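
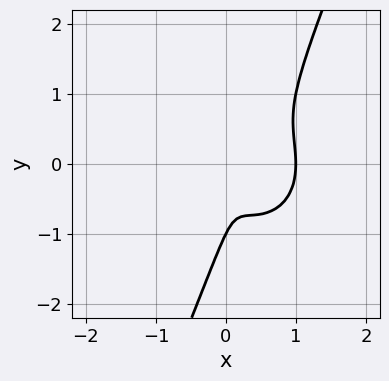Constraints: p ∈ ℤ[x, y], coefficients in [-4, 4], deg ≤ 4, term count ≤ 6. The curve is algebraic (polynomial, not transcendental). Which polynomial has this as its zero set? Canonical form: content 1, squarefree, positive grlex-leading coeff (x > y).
3*x^3 + 2*x*y^2 - y^3 - 3*x^2 - y^2

First, deg p = 3. The shape is more complex than any degree-2 curve.
Next, checking where it meets the axes: it meets the x-axis at x = 1 (among the integer gridlines); it crosses the y-axis at the gridline y = -1.
Finally, putting this together gives p.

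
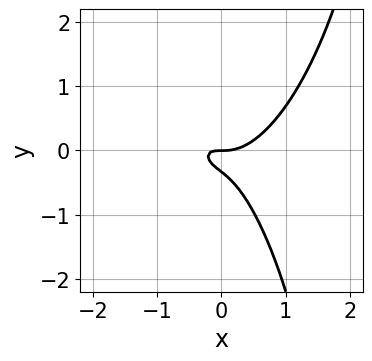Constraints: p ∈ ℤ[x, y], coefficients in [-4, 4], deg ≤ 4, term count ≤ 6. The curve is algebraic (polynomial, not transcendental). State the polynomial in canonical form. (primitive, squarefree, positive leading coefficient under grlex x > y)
First, the degree is 3 — no degree-2 curve has this shape.
Then, from the axis intercepts and sections: one y-axis crossing is at y = 0; one x-axis crossing is at x = 0.
Finally, the integer polynomial consistent with all of this is the stated p.

3*x^3 + x*y^2 - 2*x*y - 3*y^2 - y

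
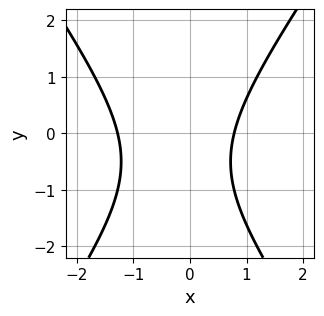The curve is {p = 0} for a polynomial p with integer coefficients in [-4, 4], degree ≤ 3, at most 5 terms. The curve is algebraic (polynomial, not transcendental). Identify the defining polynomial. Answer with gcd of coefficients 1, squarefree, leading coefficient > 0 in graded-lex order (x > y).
1. deg p = 2. No degree-1 curve has this shape.
2. From the axis intercepts and sections: it misses every integer gridline on the y-axis.
3. Assembling these constraints gives the stated polynomial.

2*x^2 - y^2 + x - y - 2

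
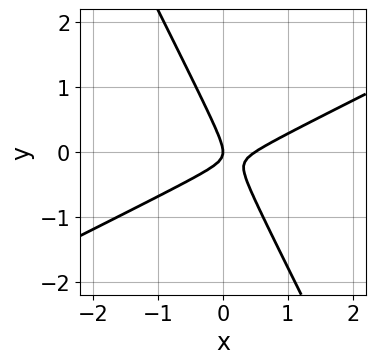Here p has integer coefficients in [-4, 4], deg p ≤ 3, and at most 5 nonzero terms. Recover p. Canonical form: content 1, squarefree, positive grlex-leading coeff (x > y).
2*x^2 - 3*x*y - 2*y^2 - x

(a) Degree: no degree-1 curve has this shape, so deg p = 2.
(b) Checking where it meets the axes: one x-axis crossing is at x = 0; one y-axis crossing is at y = 0.
(c) Matching integer coefficients to the picture gives p.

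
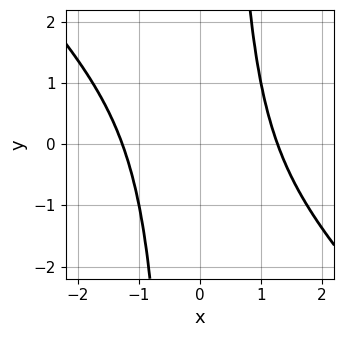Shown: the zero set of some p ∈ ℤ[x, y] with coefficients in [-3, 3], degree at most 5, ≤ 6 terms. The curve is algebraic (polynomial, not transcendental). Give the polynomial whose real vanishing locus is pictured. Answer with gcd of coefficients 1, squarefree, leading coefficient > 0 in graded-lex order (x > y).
First, the degree is 4 — no degree-3 curve has this shape.
Next, reading off the gridlines: no y-intercept at any integer in the box.
Finally, solving for integer coefficients yields p as stated.

x^4 + x^3*y - x^2 - 1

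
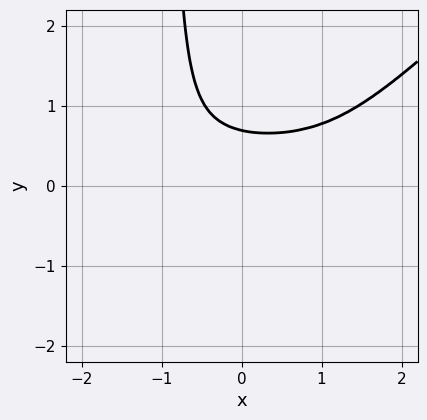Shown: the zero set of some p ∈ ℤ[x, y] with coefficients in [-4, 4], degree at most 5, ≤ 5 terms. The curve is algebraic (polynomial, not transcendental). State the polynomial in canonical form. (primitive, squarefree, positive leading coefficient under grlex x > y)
First, the degree is 4 — no degree-3 curve has this shape.
Then, observable constraints: the curve avoids every integer x-axis point in the box.
Finally, matching integer coefficients to the picture gives p.

3*x^2*y^2 - 3*x*y^3 - 3*y^3 + 1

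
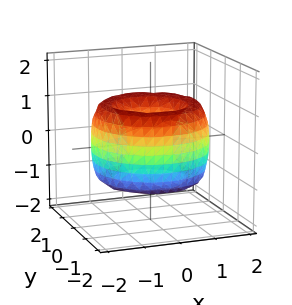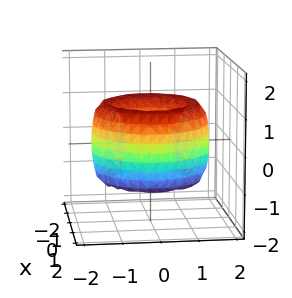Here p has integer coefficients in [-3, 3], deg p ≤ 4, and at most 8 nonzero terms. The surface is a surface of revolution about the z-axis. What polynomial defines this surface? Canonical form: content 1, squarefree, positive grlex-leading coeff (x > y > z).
(a) deg p = 4.
(b) Symmetries: rotational symmetry about the z-axis ⇒ p depends on x, y only through x² + y².
(c) From the axis intercepts and sections: it misses every integer gridline on the z-axis; a circular section at z = 0 has radius between 0 and 1.
(d) Fitting integer coefficients to these (and the overall shape) gives p.

x^4 + 2*x^2*y^2 + y^4 - 3*x^2 - 3*y^2 + z^2 + 1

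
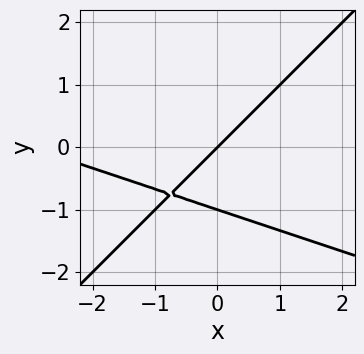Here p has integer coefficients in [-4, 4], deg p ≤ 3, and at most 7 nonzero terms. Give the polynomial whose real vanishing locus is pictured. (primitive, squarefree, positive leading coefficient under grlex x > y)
1. deg p = 2.
2. From the visible intercepts: the y-axis gridline crossings are at y ∈ {-1, 0}; it crosses the x-axis at the gridline x = 0.
3. Solving for integer coefficients yields p as stated.

x^2 + 2*x*y - 3*y^2 + 3*x - 3*y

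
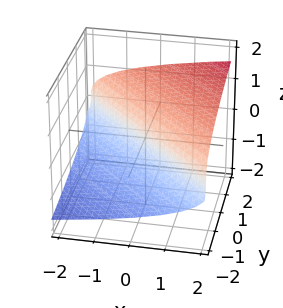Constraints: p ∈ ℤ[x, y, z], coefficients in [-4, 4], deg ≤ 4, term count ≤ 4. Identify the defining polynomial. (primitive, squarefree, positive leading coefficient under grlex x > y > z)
z^3 - x - y

Degree: no degree-2 surface has this shape, so deg p = 3.
Reading off the gridlines: it meets the x-axis at x = 0 (among the integer gridlines); it meets the y-axis at y = 0 (among the integer gridlines).
Fitting integer coefficients to these (and the overall shape) gives p.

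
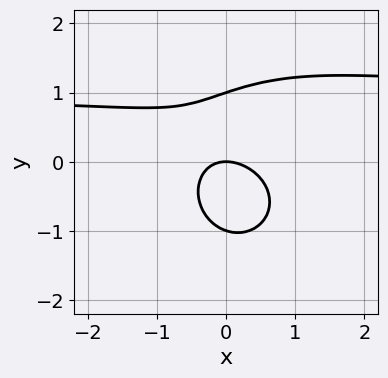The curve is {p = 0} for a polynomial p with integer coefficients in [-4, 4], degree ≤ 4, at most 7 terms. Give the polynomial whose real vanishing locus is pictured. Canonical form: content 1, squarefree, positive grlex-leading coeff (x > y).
3*x^2*y + 3*y^3 - 3*x^2 - 2*x*y - 3*y

(a) The degree is 3 — a generic line meets the curve in up to 3 points.
(b) From the axis intercepts and sections: the y-axis gridline crossings are at y ∈ {-1, 0, 1}; it crosses the x-axis at the gridline x = 0.
(c) The integer polynomial consistent with all of this is the stated p.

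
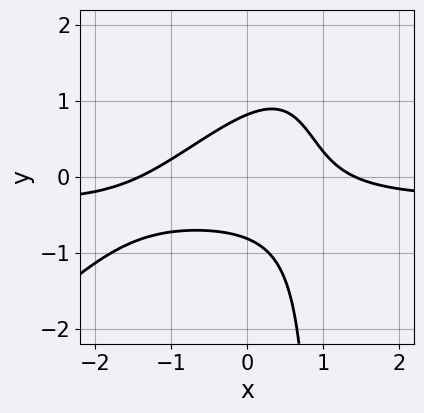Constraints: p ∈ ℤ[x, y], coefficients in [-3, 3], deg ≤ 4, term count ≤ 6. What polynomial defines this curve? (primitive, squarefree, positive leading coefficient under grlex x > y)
3*x^2*y - 3*x*y^2 + x^2 + 3*y^2 - 2

First, degree: a generic line meets the curve in up to 3 points, so deg p = 3.
Finally, solving for integer coefficients yields p as stated.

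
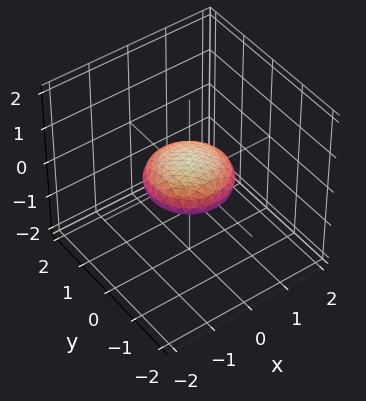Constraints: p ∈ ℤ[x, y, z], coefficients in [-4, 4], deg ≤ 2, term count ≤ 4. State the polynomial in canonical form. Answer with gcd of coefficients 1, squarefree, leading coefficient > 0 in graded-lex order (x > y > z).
Degree: a closed, bounded, convex surface; a quadric, so deg p = 2.
Symmetries: the z ↦ −z reflection is a symmetry, so z appears only in even powers; rotational symmetry about the z-axis ⇒ p depends on x, y only through x² + y².
From the visible intercepts: the x-axis gridline crossings are at x ∈ {-1, 1}; a circular section at z = 0 has radius exactly 1; among the integer gridlines, it crosses the y-axis at y ∈ {-1, 1}.
Putting this together gives p.

x^2 + y^2 + 3*z^2 - 1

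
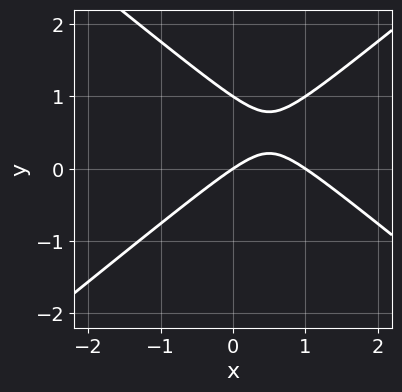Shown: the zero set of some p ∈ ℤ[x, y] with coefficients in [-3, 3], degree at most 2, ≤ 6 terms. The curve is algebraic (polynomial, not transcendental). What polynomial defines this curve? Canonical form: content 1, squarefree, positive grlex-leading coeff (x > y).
First, degree: a generic line meets the curve in up to 2 points, so deg p = 2.
Then, checking where it meets the axes: among the integer gridlines, it crosses the x-axis at x ∈ {0, 1}; the y-axis gridline crossings are at y ∈ {0, 1}.
Finally, these observations pin down the coefficients.

2*x^2 - 3*y^2 - 2*x + 3*y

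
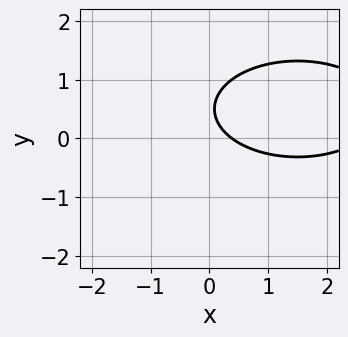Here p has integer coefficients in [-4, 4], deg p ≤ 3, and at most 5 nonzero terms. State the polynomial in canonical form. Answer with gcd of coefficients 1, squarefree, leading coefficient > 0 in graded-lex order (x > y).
x^2 + 3*y^2 - 3*x - 3*y + 1

deg p = 2. No degree-1 curve has this shape.
From the axis intercepts and sections: it misses every integer gridline on the y-axis.
Fitting integer coefficients to these (and the overall shape) gives p.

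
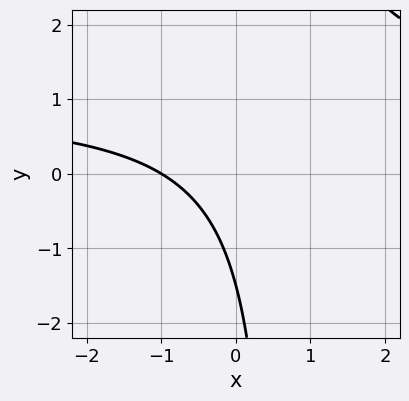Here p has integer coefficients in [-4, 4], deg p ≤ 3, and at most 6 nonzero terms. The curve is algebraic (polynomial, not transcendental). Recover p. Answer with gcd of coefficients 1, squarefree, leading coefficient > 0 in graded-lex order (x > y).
3*x*y - 3*x - 2*y - 3

1. The degree is 2 — no degree-1 curve has this shape.
2. From the axis intercepts and sections: it meets the x-axis at x = -1 (among the integer gridlines).
3. Putting this together gives p.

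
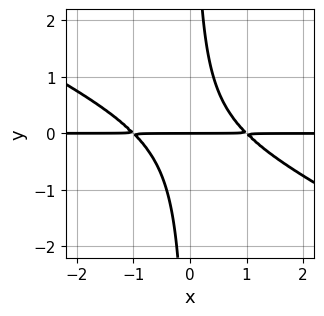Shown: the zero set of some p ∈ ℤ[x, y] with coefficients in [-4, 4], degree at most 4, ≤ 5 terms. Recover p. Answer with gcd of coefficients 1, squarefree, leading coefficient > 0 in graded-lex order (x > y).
Degree: a generic line meets the curve in up to 3 points, so deg p = 3.
From the axis intercepts and sections: one y-axis crossing is at y = 0; every point of the x-axis in the box is on the curve.
Matching integer coefficients to the picture gives p.

x^2*y + 2*x*y^2 - y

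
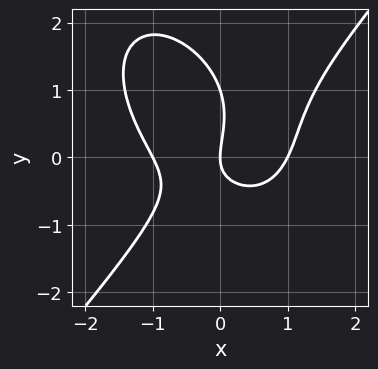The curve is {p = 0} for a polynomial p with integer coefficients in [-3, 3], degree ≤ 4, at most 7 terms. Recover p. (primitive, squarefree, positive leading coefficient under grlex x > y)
(a) Degree: a generic line meets the curve in up to 3 points, so deg p = 3.
(b) From the axis intercepts and sections: among the integer gridlines, it crosses the x-axis at x ∈ {-1, 0, 1}; the y-axis gridline crossings are at y ∈ {0, 1}.
(c) Fitting integer coefficients to these (and the overall shape) gives p.

3*x^3 - 2*y^3 - 3*x*y + 2*y^2 - 3*x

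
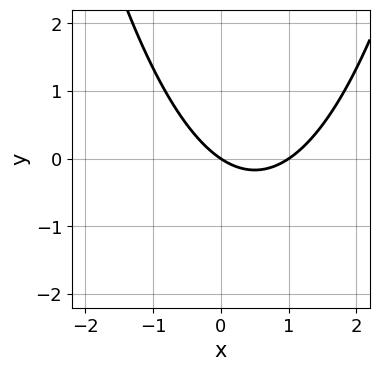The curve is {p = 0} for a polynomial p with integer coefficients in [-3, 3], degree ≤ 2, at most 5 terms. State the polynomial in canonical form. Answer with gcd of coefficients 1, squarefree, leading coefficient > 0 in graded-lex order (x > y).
1. The degree is 2 — the shape is more complex than any degree-1 curve.
2. Reading off the gridlines: the x-axis gridline crossings are at x ∈ {0, 1}; it meets the y-axis at y = 0 (among the integer gridlines).
3. These observations pin down the coefficients.

2*x^2 - 2*x - 3*y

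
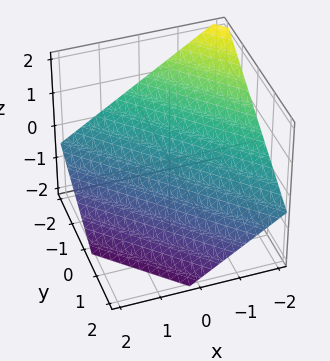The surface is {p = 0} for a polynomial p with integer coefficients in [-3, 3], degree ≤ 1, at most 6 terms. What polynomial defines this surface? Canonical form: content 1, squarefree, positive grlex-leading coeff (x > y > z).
(a) deg p = 1. The surface is flat (a plane).
(b) From the visible intercepts: one x-axis crossing is at x = -1; it meets the y-axis at y = -1 (among the integer gridlines).
(c) Assembling these constraints gives the stated polynomial.

2*x + 2*y + 3*z + 2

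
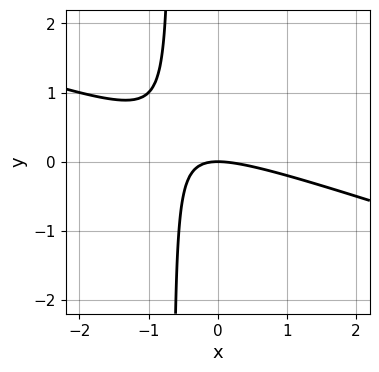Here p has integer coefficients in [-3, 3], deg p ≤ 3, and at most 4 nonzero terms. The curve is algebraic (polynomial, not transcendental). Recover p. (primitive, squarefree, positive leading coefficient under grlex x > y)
Degree: the shape is more complex than any degree-1 curve, so deg p = 2.
From the visible intercepts: one y-axis crossing is at y = 0; it crosses the x-axis at the gridline x = 0.
Assembling these constraints gives the stated polynomial.

x^2 + 3*x*y + 2*y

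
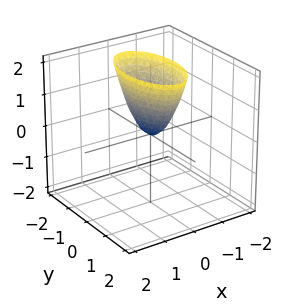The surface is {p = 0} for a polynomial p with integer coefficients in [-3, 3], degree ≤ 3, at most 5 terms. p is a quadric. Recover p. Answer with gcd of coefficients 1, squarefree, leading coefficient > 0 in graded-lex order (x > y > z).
First, the degree is 2 — a single bowl opening along one axis; a quadric.
Then, symmetries: the y ↦ −y reflection is a symmetry, so y appears only in even powers; it's symmetric under x → −x, forcing even powers of x.
Then, from the axis intercepts and sections: one z-axis crossing is at z = 0; it crosses the y-axis at the gridline y = 0.
Finally, assembling these constraints gives the stated polynomial.

3*x^2 + y^2 - z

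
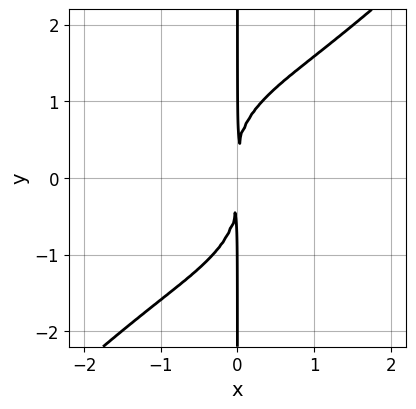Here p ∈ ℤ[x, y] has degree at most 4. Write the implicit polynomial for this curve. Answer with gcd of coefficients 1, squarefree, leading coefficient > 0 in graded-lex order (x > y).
x^4 - x*y^3 + 3*x^2

First, degree: no degree-3 curve has this shape, so deg p = 4.
Then, from the axis intercepts and sections: the visible y-axis segment lies entirely on the curve.
Finally, together with the visible shape, these determine p as stated.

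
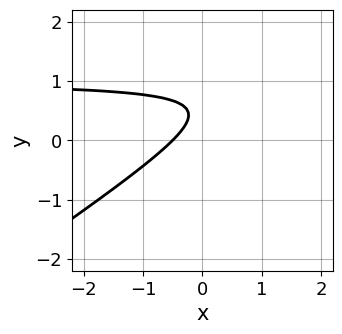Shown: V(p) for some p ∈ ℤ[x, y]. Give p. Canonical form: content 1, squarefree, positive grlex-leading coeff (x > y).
2*x*y - 3*y^2 - 2*x + 3*y - 1

1. The degree is 2 — no degree-1 curve has this shape.
2. Checking where it meets the axes: no y-intercept at any integer in the box.
3. Putting this together gives p.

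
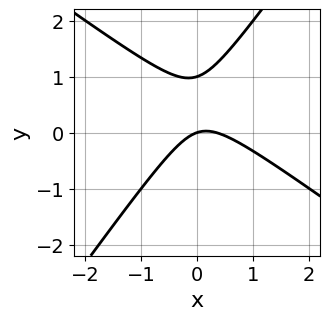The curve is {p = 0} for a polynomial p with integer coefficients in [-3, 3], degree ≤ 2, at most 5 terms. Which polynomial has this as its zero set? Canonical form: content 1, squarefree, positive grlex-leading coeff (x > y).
3*x^2 + 2*x*y - 3*y^2 - x + 3*y

First, degree: a generic line meets the curve in up to 2 points, so deg p = 2.
Then, reading off the gridlines: among the integer gridlines, it crosses the y-axis at y ∈ {0, 1}; one x-axis crossing is at x = 0.
Finally, solving for integer coefficients yields p as stated.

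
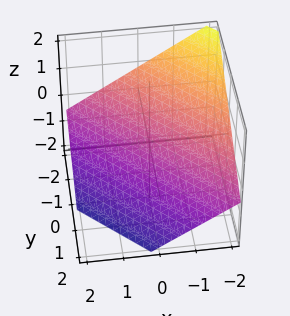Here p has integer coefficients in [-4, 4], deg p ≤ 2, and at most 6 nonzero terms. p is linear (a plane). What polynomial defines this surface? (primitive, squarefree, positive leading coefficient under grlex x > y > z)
2*x + 2*y + 3*z + 2

1. The degree is 1 — every cross-section is a straight line — this is a plane.
2. Reading off the gridlines: it crosses the y-axis at the gridline y = -1; it crosses the x-axis at the gridline x = -1.
3. Fitting integer coefficients to these (and the overall shape) gives p.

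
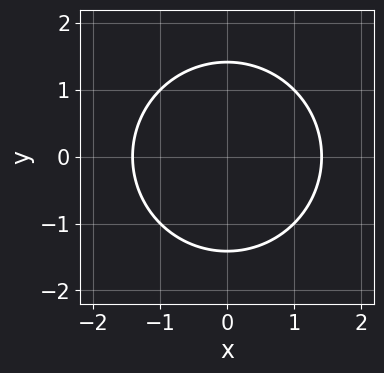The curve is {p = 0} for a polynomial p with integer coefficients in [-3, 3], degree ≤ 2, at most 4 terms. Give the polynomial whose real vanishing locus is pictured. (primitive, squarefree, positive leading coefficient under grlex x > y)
x^2 + y^2 - 2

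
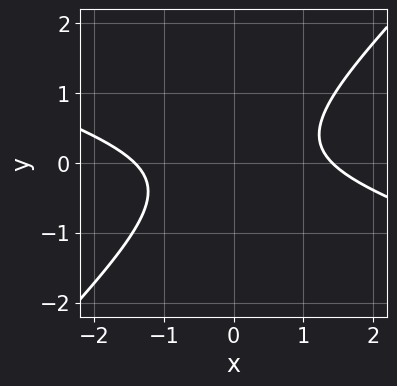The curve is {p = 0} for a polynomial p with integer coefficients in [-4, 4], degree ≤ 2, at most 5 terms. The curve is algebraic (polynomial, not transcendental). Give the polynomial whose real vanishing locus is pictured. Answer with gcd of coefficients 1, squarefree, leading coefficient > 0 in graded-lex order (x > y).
x^2 + 2*x*y - 3*y^2 - 2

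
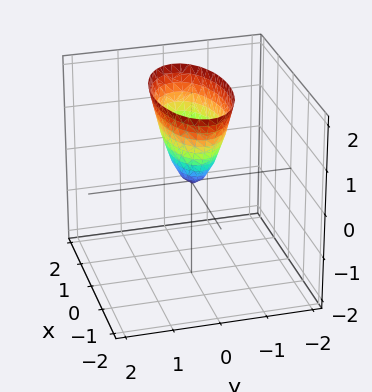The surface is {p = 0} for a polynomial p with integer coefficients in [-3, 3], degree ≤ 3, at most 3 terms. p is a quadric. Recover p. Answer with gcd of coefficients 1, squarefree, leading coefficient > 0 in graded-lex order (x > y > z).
First, deg p = 2. A paraboloid; a quadric.
Next, symmetries: it's symmetric under y → −y, forcing even powers of y; it's symmetric under x → −x, forcing even powers of x.
Then, reading off the gridlines: it meets the x-axis at x = 0 (among the integer gridlines); it crosses the z-axis at the gridline z = 0; one y-axis crossing is at y = 0.
Finally, these observations pin down the coefficients.

x^2 + 3*y^2 - z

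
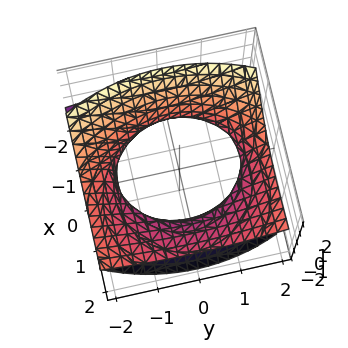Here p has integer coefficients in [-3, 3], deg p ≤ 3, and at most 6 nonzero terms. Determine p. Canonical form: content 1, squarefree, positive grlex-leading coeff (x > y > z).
x^2 - 3*x*z + y^2 - 3*z^2 - 2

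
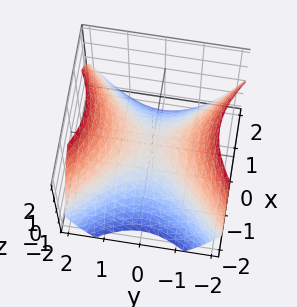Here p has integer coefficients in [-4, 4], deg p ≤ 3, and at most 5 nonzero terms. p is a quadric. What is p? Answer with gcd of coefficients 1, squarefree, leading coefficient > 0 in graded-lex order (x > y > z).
2*x^2 - 2*y^2 + 3*z

First, deg p = 2. A saddle surface; a quadric.
Next, symmetries: mirror symmetry x ↦ −x ⇒ only even powers of x; mirror symmetry y ↦ −y ⇒ only even powers of y.
Then, against the integer gridlines: one x-axis crossing is at x = 0; it crosses the y-axis at the gridline y = 0.
Finally, the integer polynomial consistent with all of this is the stated p.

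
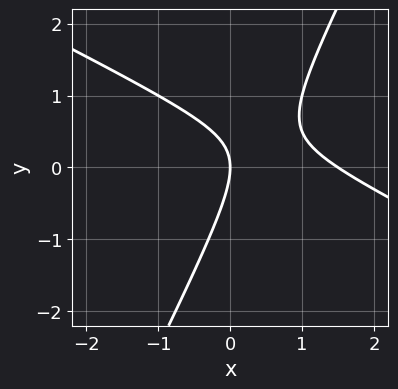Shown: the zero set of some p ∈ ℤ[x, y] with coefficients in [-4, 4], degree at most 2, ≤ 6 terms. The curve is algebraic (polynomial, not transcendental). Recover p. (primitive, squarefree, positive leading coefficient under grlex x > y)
2*x^2 + 3*x*y - 2*y^2 - 3*x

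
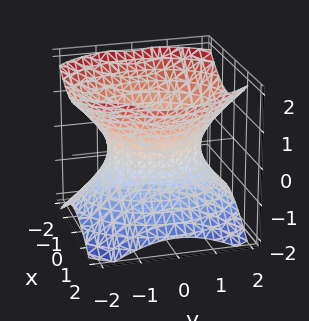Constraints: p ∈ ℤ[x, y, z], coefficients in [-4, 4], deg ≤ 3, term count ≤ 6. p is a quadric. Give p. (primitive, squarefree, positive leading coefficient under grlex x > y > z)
First, deg p = 2.
Next, symmetries: the y ↦ −y reflection is a symmetry, so y appears only in even powers; it's symmetric under x → −x, forcing even powers of x; the z ↦ −z reflection is a symmetry, so z appears only in even powers.
Next, observable constraints: it misses every integer gridline on the z-axis; among the integer gridlines, it crosses the x-axis at x ∈ {-1, 1}.
Finally, the integer polynomial consistent with all of this is the stated p.

3*x^2 + 2*y^2 - 3*z^2 - 3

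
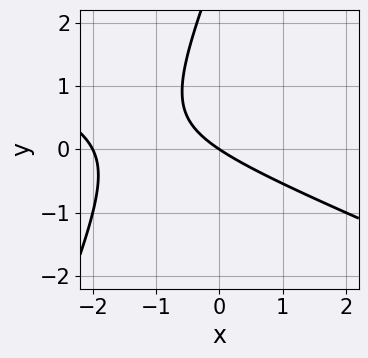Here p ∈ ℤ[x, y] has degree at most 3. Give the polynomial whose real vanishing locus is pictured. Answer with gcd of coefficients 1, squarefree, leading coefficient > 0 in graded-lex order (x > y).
(a) deg p = 2. No degree-1 curve has this shape.
(b) Reading off the gridlines: one y-axis crossing is at y = 0; the x-axis gridline crossings are at x ∈ {-2, 0}.
(c) Putting this together gives p.

x^2 + 2*x*y - y^2 + 2*x + 3*y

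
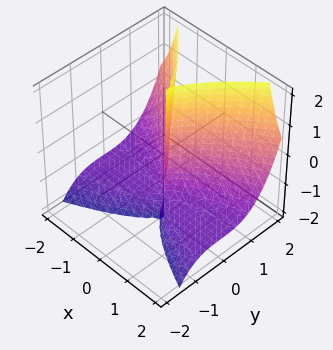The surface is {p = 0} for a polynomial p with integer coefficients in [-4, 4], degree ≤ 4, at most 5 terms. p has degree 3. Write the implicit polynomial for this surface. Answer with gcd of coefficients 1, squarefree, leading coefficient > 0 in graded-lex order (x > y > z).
2*x^2*z - 2*y^3 + 3*x^2

The degree is 3 — no degree-2 surface has this shape.
Against the integer gridlines: the visible z-axis segment lies entirely on the surface; it meets the x-axis at x = 0 (among the integer gridlines); one y-axis crossing is at y = 0.
Solving for integer coefficients yields p as stated.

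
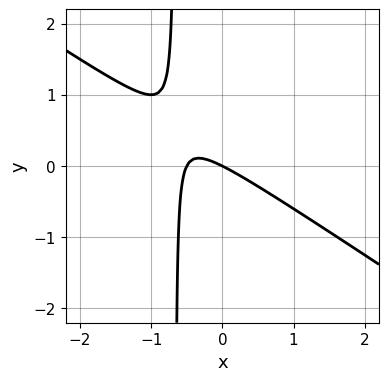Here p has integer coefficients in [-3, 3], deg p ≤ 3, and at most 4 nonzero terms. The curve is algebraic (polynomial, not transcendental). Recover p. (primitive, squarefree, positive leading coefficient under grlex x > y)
(a) The degree is 2 — a generic line meets the curve in up to 2 points.
(b) Observable constraints: it crosses the x-axis at the gridline x = 0; it meets the y-axis at y = 0 (among the integer gridlines).
(c) Together with the visible shape, these determine p as stated.

2*x^2 + 3*x*y + x + 2*y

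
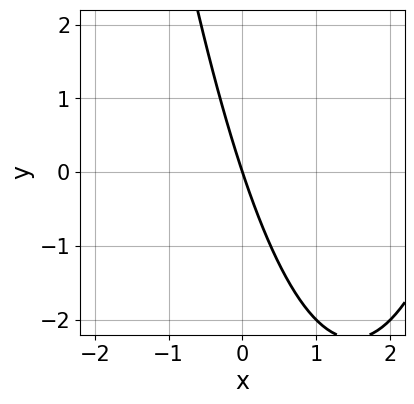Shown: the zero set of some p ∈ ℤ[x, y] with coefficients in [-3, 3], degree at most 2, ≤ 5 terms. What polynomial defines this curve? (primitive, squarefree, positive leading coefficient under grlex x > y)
x^2 - 3*x - y

deg p = 2. A generic line meets the curve in up to 2 points.
From the visible intercepts: it meets the x-axis at x = 0 (among the integer gridlines); it meets the y-axis at y = 0 (among the integer gridlines).
Matching integer coefficients to the picture gives p.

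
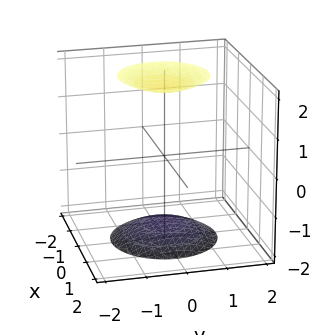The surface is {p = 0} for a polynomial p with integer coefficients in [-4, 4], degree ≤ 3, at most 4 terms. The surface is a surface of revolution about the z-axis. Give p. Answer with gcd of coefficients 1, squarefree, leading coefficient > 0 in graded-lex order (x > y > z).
First, the picture has 2 separate pieces. Treating them together as one polynomial.
Next, deg p = 2. A generic line meets the surface in up to 2 points.
Next, symmetries: rotational symmetry about the z-axis ⇒ p depends on x, y only through x² + y².
Next, checking where it meets the axes: a circular section at z = -2 has radius exactly 1; the surface avoids every integer x-axis point in the box; the surface avoids every integer y-axis point in the box.
Finally, solving for integer coefficients yields p as stated.

x^2 + y^2 - z^2 + 3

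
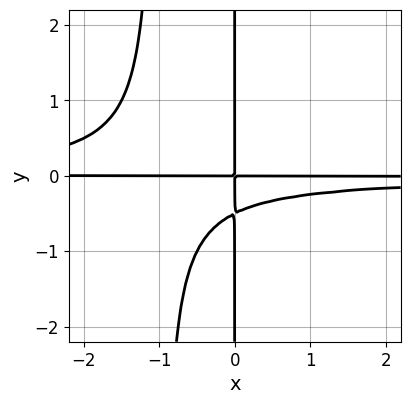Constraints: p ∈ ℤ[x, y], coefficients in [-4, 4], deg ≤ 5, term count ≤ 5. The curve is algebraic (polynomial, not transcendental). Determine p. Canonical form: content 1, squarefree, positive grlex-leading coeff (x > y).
First, deg p = 4. No degree-3 curve has this shape.
Then, from the axis intercepts and sections: every point of the y-axis in the box is on the curve; every point of the x-axis in the box is on the curve.
Finally, fitting integer coefficients to these (and the overall shape) gives p.

2*x^2*y^2 + 2*x*y^2 + x*y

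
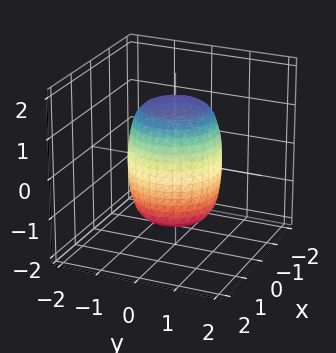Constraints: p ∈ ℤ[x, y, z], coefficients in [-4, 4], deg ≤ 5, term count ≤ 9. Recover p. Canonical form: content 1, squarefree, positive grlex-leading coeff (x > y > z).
First, the degree is 4 — the shape is more complex than any degree-3 surface.
Next, symmetry: the surface is invariant under rotation about z: p = q(x² + y², z).
Then, against the integer gridlines: a circular section at z = -1 has radius exactly 1.
Finally, matching integer coefficients to the picture gives p.

2*x^4 + 4*x^2*y^2 + 2*y^4 - x^2 - y^2 + z^2 - 2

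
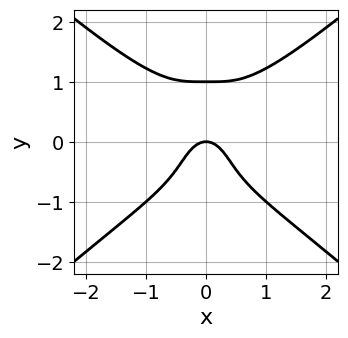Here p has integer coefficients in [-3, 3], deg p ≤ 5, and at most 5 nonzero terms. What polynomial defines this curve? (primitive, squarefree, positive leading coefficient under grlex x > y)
2*x^4 - 2*x^2*y^2 - y^4 + 2*x^2 + y

First, deg p = 4. No degree-3 curve has this shape.
Then, symmetries: it's symmetric under x → −x, forcing even powers of x.
Then, checking where it meets the axes: one x-axis crossing is at x = 0; among the integer gridlines, it crosses the y-axis at y ∈ {0, 1}.
Finally, these observations pin down the coefficients.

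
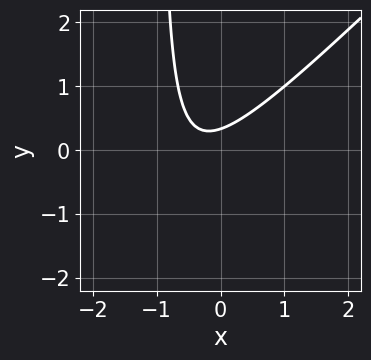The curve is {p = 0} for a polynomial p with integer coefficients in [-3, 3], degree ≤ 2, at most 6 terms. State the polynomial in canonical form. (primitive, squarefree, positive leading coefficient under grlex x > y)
3*x^2 - 3*x*y + 2*x - 3*y + 1

First, the degree is 2 — a generic line meets the curve in up to 2 points.
Then, checking where it meets the axes: no x-intercept at any integer in the box.
Finally, these observations pin down the coefficients.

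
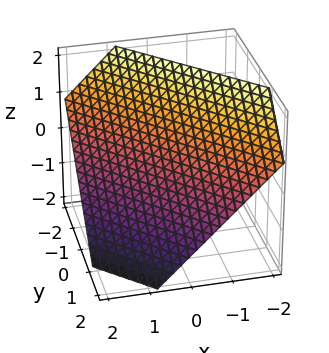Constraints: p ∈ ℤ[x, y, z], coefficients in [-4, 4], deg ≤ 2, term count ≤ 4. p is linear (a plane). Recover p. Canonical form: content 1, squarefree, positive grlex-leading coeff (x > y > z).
3*x + 3*y + 3*z - 2

(a) deg p = 1. Every cross-section is a straight line — this is a plane.
(b) Matching integer coefficients to the picture gives p.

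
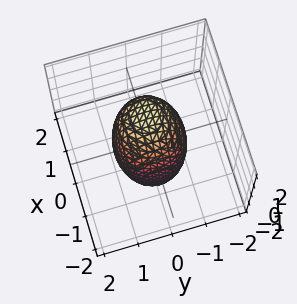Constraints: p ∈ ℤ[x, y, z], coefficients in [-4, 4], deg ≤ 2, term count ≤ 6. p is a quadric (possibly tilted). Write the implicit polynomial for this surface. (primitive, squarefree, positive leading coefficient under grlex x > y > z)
2*x^2 - x*z + 2*y^2 + z^2 - 2

Degree: no degree-1 surface has this shape, so deg p = 2.
Observable constraints: the x-axis gridline crossings are at x ∈ {-1, 1}; the y-axis gridline crossings are at y ∈ {-1, 1}.
Solving for integer coefficients yields p as stated.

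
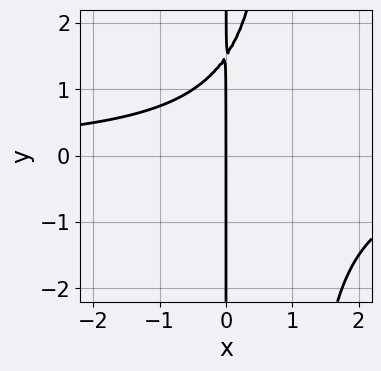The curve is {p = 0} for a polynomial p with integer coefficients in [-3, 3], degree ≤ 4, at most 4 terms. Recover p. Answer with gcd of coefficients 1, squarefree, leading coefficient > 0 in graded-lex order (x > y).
1. Degree: no degree-2 curve has this shape, so deg p = 3.
2. Reading off the gridlines: every point of the y-axis in the box is on the curve; it meets the x-axis at x = 0 (among the integer gridlines).
3. Matching integer coefficients to the picture gives p.

2*x^2*y - 2*x*y + 3*x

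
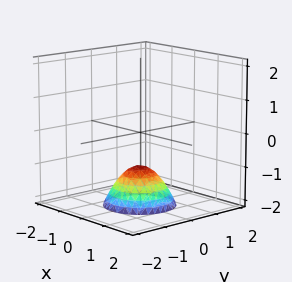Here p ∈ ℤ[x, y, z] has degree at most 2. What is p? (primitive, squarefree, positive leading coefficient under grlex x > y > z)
First, degree: the shape is more complex than any degree-1 surface, so deg p = 2.
Next, symmetries: rotational symmetry about the z-axis ⇒ p depends on x, y only through x² + y².
Then, from the axis intercepts and sections: no y-intercept at any integer in the box; it meets the z-axis at z = -1 (among the integer gridlines); a circular section at z = -2 has radius exactly 1.
Finally, together with the visible shape, these determine p as stated.

x^2 + y^2 + z + 1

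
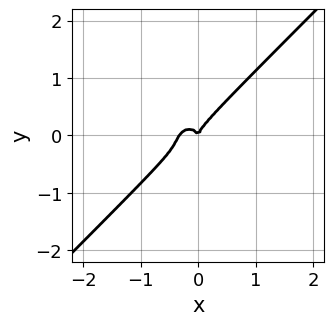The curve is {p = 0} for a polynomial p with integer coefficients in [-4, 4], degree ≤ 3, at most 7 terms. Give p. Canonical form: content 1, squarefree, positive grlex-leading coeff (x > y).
First, deg p = 3. The shape is more complex than any degree-2 curve.
Then, checking where it meets the axes: one y-axis crossing is at y = 0; one x-axis crossing is at x = 0.
Finally, together with the visible shape, these determine p as stated.

3*x^3 - 2*x^2*y + 2*x*y^2 - 3*y^3 + x^2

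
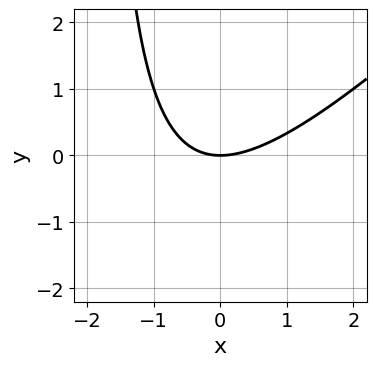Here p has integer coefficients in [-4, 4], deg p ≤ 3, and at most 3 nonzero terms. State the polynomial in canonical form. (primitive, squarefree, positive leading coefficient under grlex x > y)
1. deg p = 2.
2. From the visible intercepts: it crosses the x-axis at the gridline x = 0; one y-axis crossing is at y = 0.
3. Assembling these constraints gives the stated polynomial.

x^2 - x*y - 2*y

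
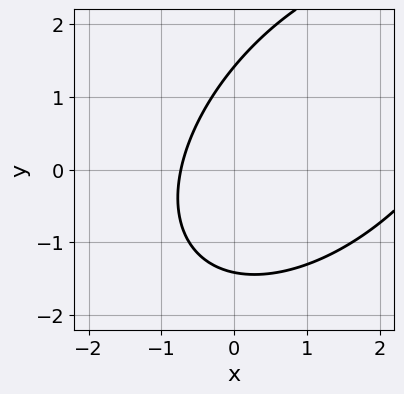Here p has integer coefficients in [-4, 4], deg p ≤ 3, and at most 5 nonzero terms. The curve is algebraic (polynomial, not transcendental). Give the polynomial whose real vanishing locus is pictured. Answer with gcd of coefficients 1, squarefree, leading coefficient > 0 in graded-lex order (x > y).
x^2 - x*y + y^2 - 2*x - 2

(a) deg p = 2. The shape is more complex than any degree-1 curve.
(b) Putting this together gives p.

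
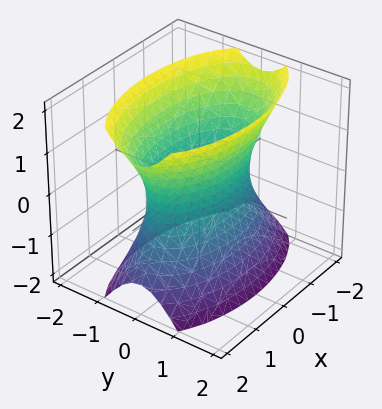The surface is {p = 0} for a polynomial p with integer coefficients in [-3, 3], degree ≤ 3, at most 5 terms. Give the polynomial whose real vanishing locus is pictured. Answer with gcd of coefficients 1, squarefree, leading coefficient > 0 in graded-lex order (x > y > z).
deg p = 2. An hourglass — one-sheet hyperboloid; a quadric.
Symmetries: mirror symmetry y ↦ −y ⇒ only even powers of y; mirror symmetry x ↦ −x ⇒ only even powers of x; the z ↦ −z reflection is a symmetry, so z appears only in even powers.
Reading off the gridlines: it misses every integer gridline on the z-axis.
Assembling these constraints gives the stated polynomial.

x^2 + 3*y^2 - z^2 - 2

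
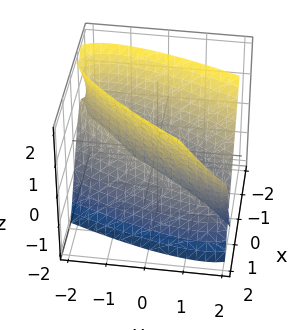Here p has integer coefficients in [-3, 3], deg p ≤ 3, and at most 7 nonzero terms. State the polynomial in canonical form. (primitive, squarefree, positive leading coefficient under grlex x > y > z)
3*x^2 - 3*x*y + y^2 - y*z - z^2 - 2

1. deg p = 2.
2. From the visible intercepts: no z-intercept at any integer in the box.
3. These observations pin down the coefficients.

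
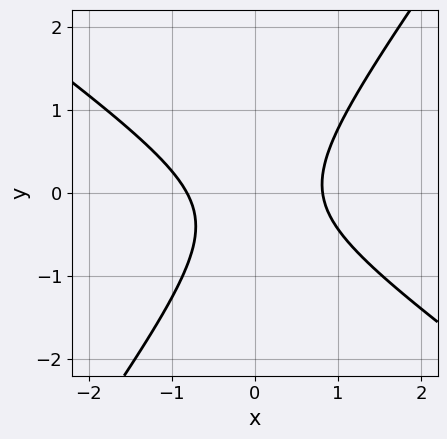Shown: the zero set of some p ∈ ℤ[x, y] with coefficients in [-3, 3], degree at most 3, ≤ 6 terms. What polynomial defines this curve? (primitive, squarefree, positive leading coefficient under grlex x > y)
Degree: the shape is more complex than any degree-1 curve, so deg p = 2.
Reading off the gridlines: no y-intercept at any integer in the box.
Assembling these constraints gives the stated polynomial.

3*x^2 + 2*x*y - 3*y^2 - y - 2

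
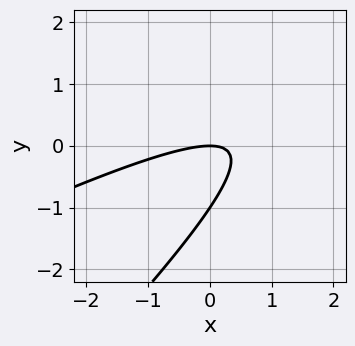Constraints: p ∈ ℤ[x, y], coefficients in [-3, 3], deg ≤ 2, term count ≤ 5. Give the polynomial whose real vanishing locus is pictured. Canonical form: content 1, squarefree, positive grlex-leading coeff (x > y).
(a) Degree: the shape is more complex than any degree-1 curve, so deg p = 2.
(b) From the axis intercepts and sections: the y-axis gridline crossings are at y ∈ {-1, 0}; one x-axis crossing is at x = 0.
(c) The integer polynomial consistent with all of this is the stated p.

x^2 - 3*x*y + 2*y^2 + 2*y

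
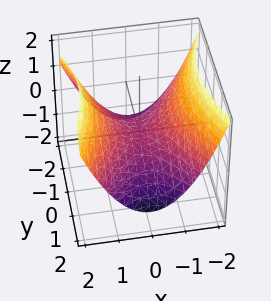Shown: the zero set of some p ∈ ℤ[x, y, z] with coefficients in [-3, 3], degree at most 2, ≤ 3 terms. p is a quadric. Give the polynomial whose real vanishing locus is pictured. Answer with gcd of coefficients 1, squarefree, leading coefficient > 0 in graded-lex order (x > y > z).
2*x^2 - y^2 - 3*z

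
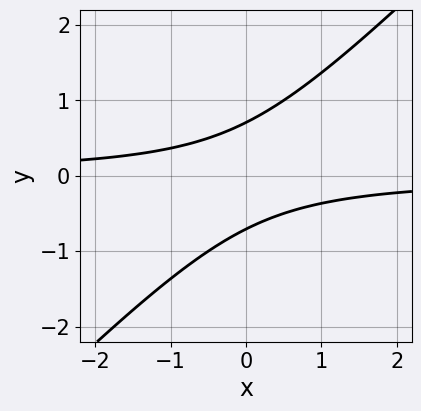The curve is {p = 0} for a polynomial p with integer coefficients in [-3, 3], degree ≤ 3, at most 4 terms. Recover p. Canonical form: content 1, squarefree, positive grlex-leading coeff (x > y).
1. Degree: no degree-1 curve has this shape, so deg p = 2.
2. Observable constraints: the curve avoids every integer x-axis point in the box.
3. Assembling these constraints gives the stated polynomial.

2*x*y - 2*y^2 + 1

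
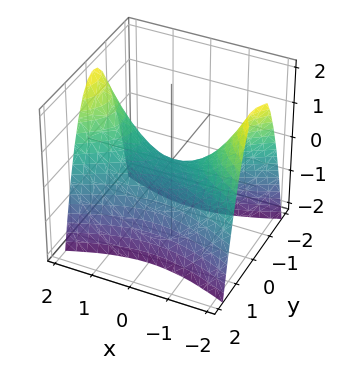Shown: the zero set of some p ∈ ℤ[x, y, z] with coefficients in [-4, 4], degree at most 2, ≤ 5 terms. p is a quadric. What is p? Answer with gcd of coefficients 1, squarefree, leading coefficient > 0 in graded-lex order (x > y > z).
(a) deg p = 2.
(b) Symmetries: the y ↦ −y reflection is a symmetry, so y appears only in even powers; mirror symmetry x ↦ −x ⇒ only even powers of x.
(c) From the axis intercepts and sections: it crosses the y-axis at the gridline y = 0; it crosses the x-axis at the gridline x = 0; one z-axis crossing is at z = 0.
(d) The integer polynomial consistent with all of this is the stated p.

x^2 - 3*y^2 - 2*z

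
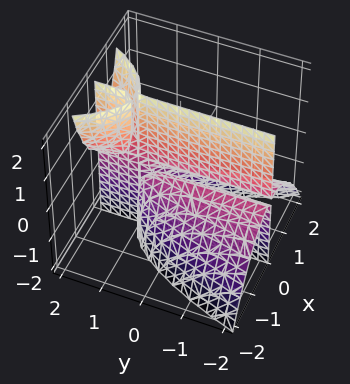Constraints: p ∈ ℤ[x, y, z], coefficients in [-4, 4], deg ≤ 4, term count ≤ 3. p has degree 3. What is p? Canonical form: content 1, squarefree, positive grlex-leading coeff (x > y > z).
3*x^3 - 2*x*y*z + 2*x*z

First, there are 3 components. Treating them together as one polynomial.
Next, deg p = 3. The shape is more complex than any degree-2 surface.
Then, reading off the gridlines: every point of the y-axis in the box is on the surface; it crosses the x-axis at the gridline x = 0; every point of the z-axis in the box is on the surface.
Finally, putting this together gives p.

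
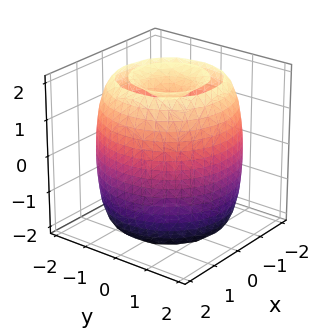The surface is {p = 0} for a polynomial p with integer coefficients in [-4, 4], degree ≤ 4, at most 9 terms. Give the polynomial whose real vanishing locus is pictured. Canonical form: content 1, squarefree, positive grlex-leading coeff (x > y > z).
1. I count 2 distinct pieces. They look like related sheets of one shape, so recover p as a whole.
2. Degree: the shape is more complex than any degree-3 surface, so deg p = 4.
3. By symmetry, the surface is invariant under rotation about z: p = q(x² + y², z).
4. Reading off the gridlines: a circular section at z = -2 has radius exactly 1.
5. Together with the visible shape, these determine p as stated.

x^4 + 2*x^2*y^2 + y^4 - 3*x^2 - 3*y^2 + z^2 - 2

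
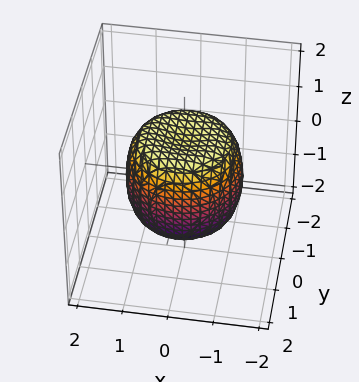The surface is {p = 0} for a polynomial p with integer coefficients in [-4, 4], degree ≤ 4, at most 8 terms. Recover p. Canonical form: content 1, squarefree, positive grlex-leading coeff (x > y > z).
(a) The degree is 4 — the shape is more complex than any degree-3 surface.
(b) Symmetries: rotational symmetry about the z-axis ⇒ p depends on x, y only through x² + y².
(c) Observable constraints: a circular section at z = 0 has radius between 1 and 2; the z-axis gridline crossings are at z ∈ {-1, 1}.
(d) Together with the visible shape, these determine p as stated.

x^4 + 2*x^2*y^2 + y^4 - x^2 - y^2 + z^2 - 1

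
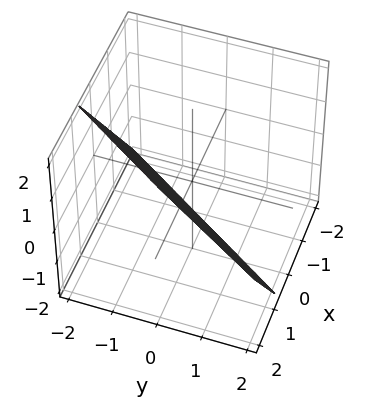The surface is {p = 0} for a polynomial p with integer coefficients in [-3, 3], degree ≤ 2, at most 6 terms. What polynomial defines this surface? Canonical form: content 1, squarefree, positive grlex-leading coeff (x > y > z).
3*x - 2*y - 2*z - 2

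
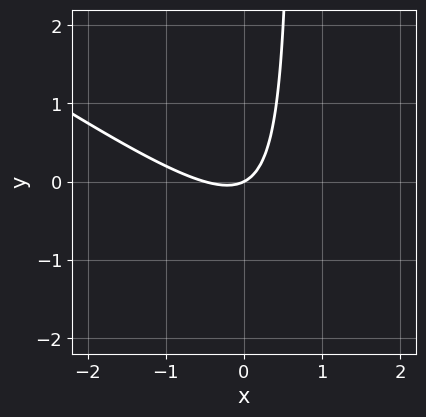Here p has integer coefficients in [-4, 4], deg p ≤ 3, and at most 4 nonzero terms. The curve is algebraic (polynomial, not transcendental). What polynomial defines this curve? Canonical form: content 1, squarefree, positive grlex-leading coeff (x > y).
The degree is 2 — the shape is more complex than any degree-1 curve.
Checking where it meets the axes: one x-axis crossing is at x = 0; one y-axis crossing is at y = 0.
Together with the visible shape, these determine p as stated.

2*x^2 + 3*x*y + x - 2*y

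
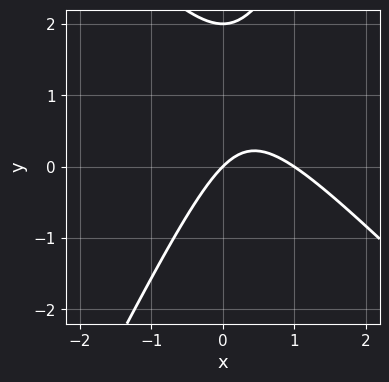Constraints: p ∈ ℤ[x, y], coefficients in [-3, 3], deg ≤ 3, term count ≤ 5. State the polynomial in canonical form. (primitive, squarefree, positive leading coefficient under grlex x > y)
(a) The degree is 2 — no degree-1 curve has this shape.
(b) From the visible intercepts: the y-axis gridline crossings are at y ∈ {0, 2}; the x-axis gridline crossings are at x ∈ {0, 1}.
(c) Fitting integer coefficients to these (and the overall shape) gives p.

2*x^2 + x*y - y^2 - 2*x + 2*y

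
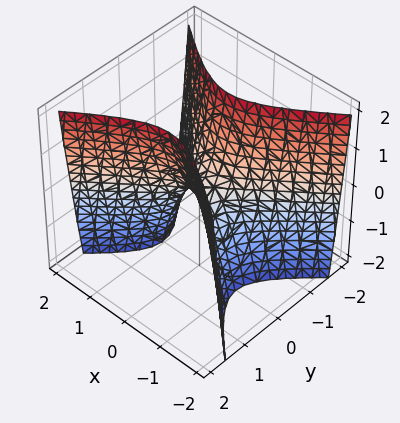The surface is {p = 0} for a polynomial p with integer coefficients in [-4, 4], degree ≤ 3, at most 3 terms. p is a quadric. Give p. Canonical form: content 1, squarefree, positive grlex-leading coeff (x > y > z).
2*x^2 - 3*y^2 + z

(a) deg p = 2.
(b) Symmetries: it's symmetric under y → −y, forcing even powers of y; the x ↦ −x reflection is a symmetry, so x appears only in even powers.
(c) Against the integer gridlines: it crosses the y-axis at the gridline y = 0; it crosses the z-axis at the gridline z = 0; it meets the x-axis at x = 0 (among the integer gridlines).
(d) Together with the visible shape, these determine p as stated.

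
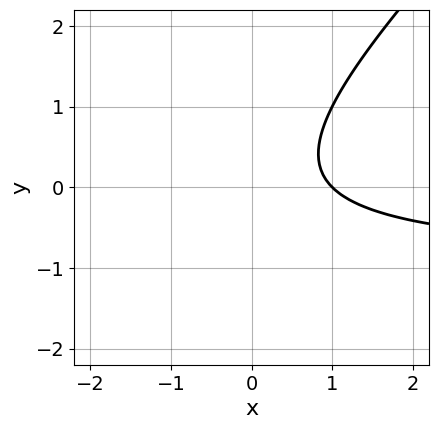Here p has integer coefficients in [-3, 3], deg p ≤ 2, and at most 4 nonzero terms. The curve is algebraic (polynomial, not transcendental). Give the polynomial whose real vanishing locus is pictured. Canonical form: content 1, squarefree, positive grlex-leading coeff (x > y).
The degree is 2 — no degree-1 curve has this shape.
Checking where it meets the axes: no y-intercept at any integer in the box; it meets the x-axis at x = 1 (among the integer gridlines).
Together with the visible shape, these determine p as stated.

x*y - y^2 + x - 1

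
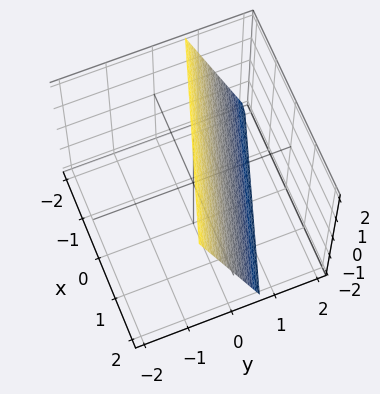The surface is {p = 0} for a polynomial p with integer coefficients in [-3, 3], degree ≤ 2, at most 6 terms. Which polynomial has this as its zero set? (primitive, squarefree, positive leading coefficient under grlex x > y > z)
x + 3*y + z - 2

The degree is 1 — every cross-section is a straight line — this is a plane.
Reading off the gridlines: it meets the x-axis at x = 2 (among the integer gridlines); one z-axis crossing is at z = 2.
Fitting integer coefficients to these (and the overall shape) gives p.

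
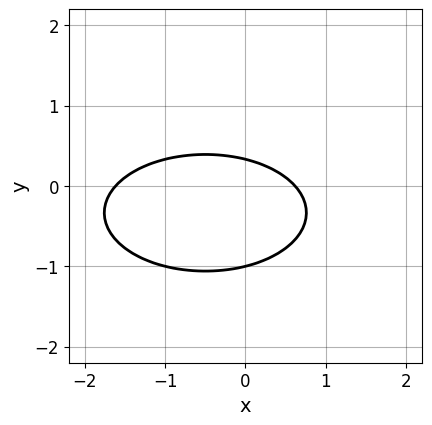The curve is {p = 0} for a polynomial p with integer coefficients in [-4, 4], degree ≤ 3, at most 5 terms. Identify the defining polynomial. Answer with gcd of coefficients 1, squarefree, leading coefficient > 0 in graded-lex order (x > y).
x^2 + 3*y^2 + x + 2*y - 1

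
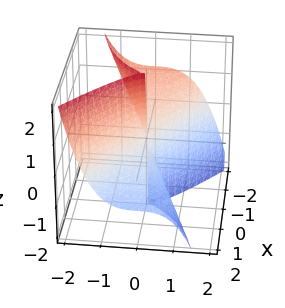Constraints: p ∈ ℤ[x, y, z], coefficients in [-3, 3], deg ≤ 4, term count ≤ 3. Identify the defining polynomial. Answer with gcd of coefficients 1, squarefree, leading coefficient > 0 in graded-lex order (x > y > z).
First, the degree is 3 — no degree-2 surface has this shape.
Next, observable constraints: one x-axis crossing is at x = 0; the visible z-axis segment lies entirely on the surface.
Finally, matching integer coefficients to the picture gives p.

x^3 + 2*x^2*z + 3*y^3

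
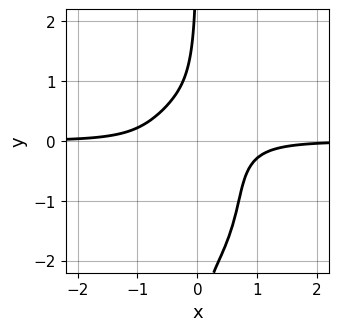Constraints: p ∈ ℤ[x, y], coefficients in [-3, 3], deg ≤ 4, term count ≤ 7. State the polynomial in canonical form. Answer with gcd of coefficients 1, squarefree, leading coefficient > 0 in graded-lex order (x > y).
3*x^3*y + x*y^3 + 2*x*y^2 + x*y + 1

(a) deg p = 4. The shape is more complex than any degree-3 curve.
(b) From the visible intercepts: the curve avoids every integer y-axis point in the box; no x-intercept at any integer in the box.
(c) Assembling these constraints gives the stated polynomial.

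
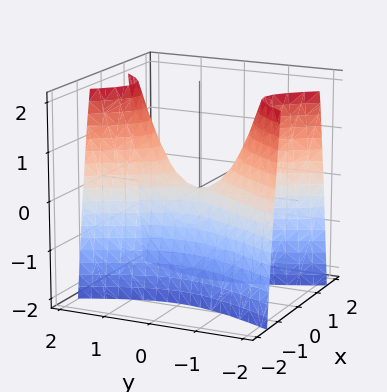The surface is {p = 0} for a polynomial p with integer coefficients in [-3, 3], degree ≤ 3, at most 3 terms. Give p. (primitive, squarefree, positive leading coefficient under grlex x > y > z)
deg p = 2. A saddle surface; a quadric.
Symmetries: mirror symmetry x ↦ −x ⇒ only even powers of x; mirror symmetry y ↦ −y ⇒ only even powers of y.
Checking where it meets the axes: one x-axis crossing is at x = 0; it meets the z-axis at z = 0 (among the integer gridlines); it meets the y-axis at y = 0 (among the integer gridlines).
Together with the visible shape, these determine p as stated.

3*x^2 - y^2 + z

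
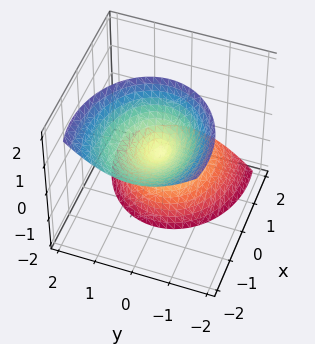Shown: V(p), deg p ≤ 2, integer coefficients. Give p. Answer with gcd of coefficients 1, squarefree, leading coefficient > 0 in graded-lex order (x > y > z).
2*x^2 + 3*x*z + 3*y^2 - z^2

(a) There are 2 components. Treating them together as one polynomial.
(b) The degree is 2 — no degree-1 surface has this shape.
(c) Observable constraints: it meets the y-axis at y = 0 (among the integer gridlines); it crosses the x-axis at the gridline x = 0; it crosses the z-axis at the gridline z = 0.
(d) Assembling these constraints gives the stated polynomial.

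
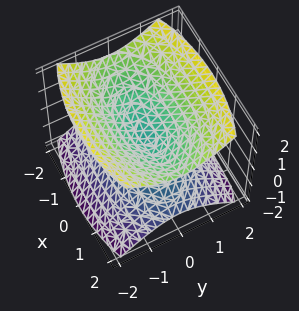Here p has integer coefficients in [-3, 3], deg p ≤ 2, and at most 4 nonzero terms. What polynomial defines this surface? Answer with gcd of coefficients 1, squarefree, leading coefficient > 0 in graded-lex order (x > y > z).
x^2 + 3*y^2 - 3*z^2

1. I count 2 distinct pieces.
2. Degree: a double cone through the origin; a quadric, so deg p = 2.
3. Symmetries: it's symmetric under y → −y, forcing even powers of y; it's symmetric under x → −x, forcing even powers of x; the z ↦ −z reflection is a symmetry, so z appears only in even powers.
4. Observable constraints: one y-axis crossing is at y = 0; it crosses the x-axis at the gridline x = 0.
5. These observations pin down the coefficients.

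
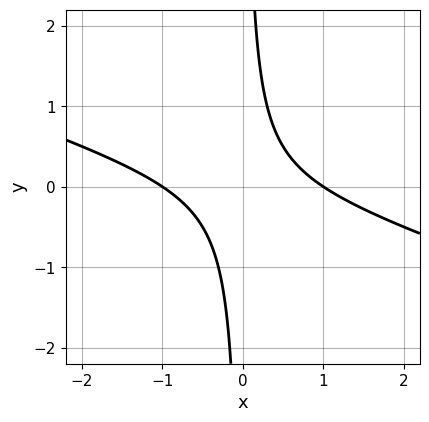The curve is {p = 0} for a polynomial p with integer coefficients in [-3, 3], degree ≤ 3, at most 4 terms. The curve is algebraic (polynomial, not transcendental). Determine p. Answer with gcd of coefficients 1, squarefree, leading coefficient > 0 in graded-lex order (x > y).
1. deg p = 2.
2. From the axis intercepts and sections: among the integer gridlines, it crosses the x-axis at x ∈ {-1, 1}; the curve avoids every integer y-axis point in the box.
3. Solving for integer coefficients yields p as stated.

x^2 + 3*x*y - 1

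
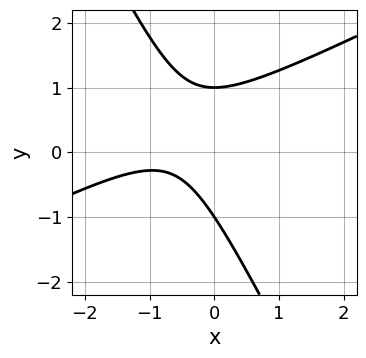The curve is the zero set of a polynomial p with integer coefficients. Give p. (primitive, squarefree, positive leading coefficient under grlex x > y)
2*x^2 - 3*x*y - 2*y^2 + 3*x + 2

First, degree: no degree-1 curve has this shape, so deg p = 2.
Next, from the axis intercepts and sections: no x-intercept at any integer in the box; the y-axis gridline crossings are at y ∈ {-1, 1}.
Finally, putting this together gives p.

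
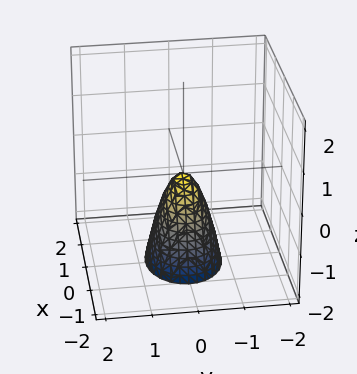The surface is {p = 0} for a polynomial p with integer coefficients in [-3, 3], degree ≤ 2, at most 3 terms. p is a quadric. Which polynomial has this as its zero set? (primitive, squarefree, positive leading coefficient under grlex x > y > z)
2*x^2 + 3*y^2 + z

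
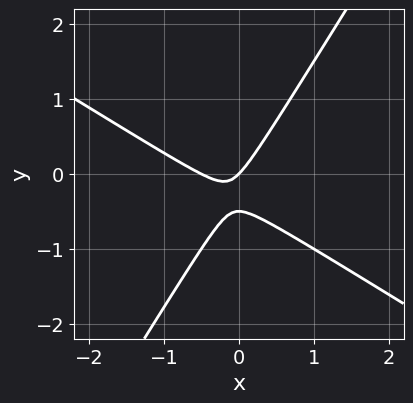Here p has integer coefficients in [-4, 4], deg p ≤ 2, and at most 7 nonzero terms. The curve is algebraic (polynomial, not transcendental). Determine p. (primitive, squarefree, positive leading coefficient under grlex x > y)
(a) Degree: a generic line meets the curve in up to 2 points, so deg p = 2.
(b) Observable constraints: one y-axis crossing is at y = 0; one x-axis crossing is at x = 0.
(c) These observations pin down the coefficients.

2*x^2 + 2*x*y - 2*y^2 + x - y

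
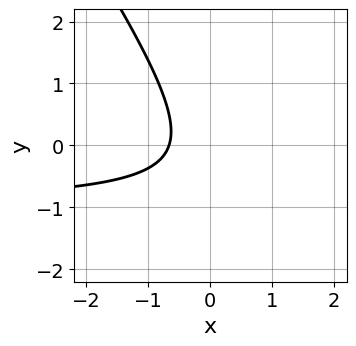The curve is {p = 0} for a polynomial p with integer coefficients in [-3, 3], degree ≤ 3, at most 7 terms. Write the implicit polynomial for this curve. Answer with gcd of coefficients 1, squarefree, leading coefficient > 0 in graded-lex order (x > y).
1. Degree: no degree-1 curve has this shape, so deg p = 2.
2. Checking where it meets the axes: no y-intercept at any integer in the box.
3. The integer polynomial consistent with all of this is the stated p.

3*x*y + 2*y^2 + 3*x + y + 2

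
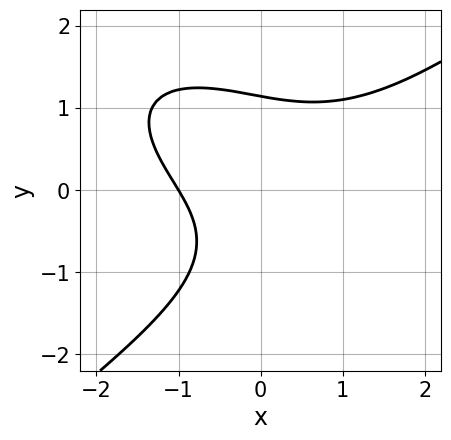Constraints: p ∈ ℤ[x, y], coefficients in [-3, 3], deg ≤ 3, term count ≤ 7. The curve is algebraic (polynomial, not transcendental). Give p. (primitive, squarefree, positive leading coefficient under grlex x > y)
x^3 - 2*y^3 - 3*x*y + 2*x + 3

1. Degree: no degree-2 curve has this shape, so deg p = 3.
2. From the visible intercepts: it meets the x-axis at x = -1 (among the integer gridlines).
3. Together with the visible shape, these determine p as stated.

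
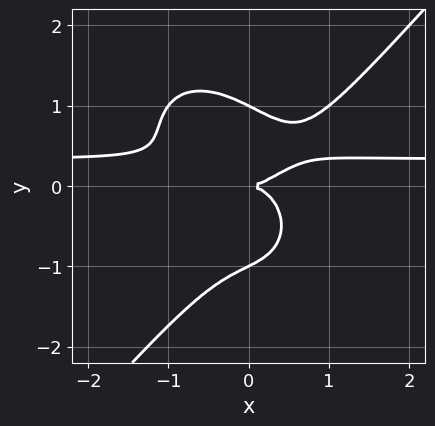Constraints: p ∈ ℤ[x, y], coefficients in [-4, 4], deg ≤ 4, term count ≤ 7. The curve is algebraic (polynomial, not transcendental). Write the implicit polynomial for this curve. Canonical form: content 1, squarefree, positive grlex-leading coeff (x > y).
Degree: a generic line meets the curve in up to 4 points, so deg p = 4.
From the axis intercepts and sections: it meets the x-axis at x = 0 (among the integer gridlines); among the integer gridlines, it crosses the y-axis at y ∈ {-1, 0, 1}.
These observations pin down the coefficients.

3*x^3*y - 2*y^4 - x^3 - 2*x*y^2 + 2*y^2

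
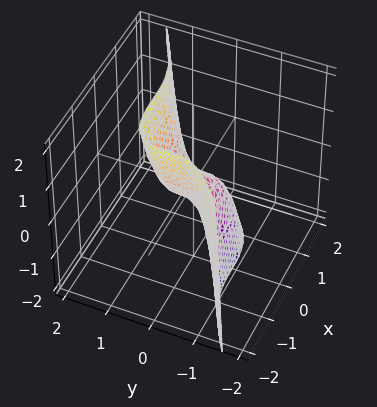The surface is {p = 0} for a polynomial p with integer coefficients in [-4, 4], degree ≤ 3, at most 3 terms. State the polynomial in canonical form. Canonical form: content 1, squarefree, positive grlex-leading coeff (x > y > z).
1. The degree is 3 — no degree-2 surface has this shape.
2. From the visible intercepts: it meets the z-axis at z = 0 (among the integer gridlines); it crosses the y-axis at the gridline y = 0; it crosses the x-axis at the gridline x = 0.
3. Fitting integer coefficients to these (and the overall shape) gives p.

x^3 - 3*y^3 + z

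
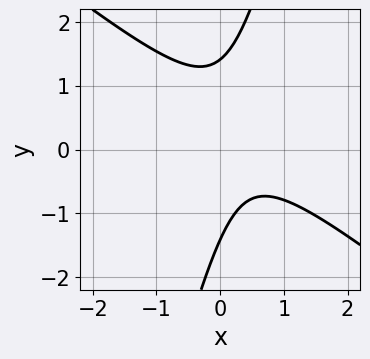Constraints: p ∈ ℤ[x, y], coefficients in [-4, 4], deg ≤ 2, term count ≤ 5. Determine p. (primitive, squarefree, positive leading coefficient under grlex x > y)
Degree: a generic line meets the curve in up to 2 points, so deg p = 2.
Observable constraints: the curve avoids every integer x-axis point in the box.
Assembling these constraints gives the stated polynomial.

3*x^2 + 3*x*y - y^2 - 2*x + 2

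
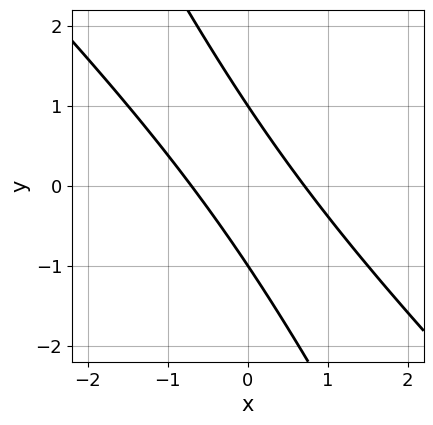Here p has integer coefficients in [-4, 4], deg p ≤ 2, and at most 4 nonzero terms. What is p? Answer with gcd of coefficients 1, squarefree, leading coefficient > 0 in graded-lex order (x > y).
2*x^2 + 3*x*y + y^2 - 1

(a) The degree is 2 — no degree-1 curve has this shape.
(b) From the visible intercepts: among the integer gridlines, it crosses the y-axis at y ∈ {-1, 1}.
(c) Matching integer coefficients to the picture gives p.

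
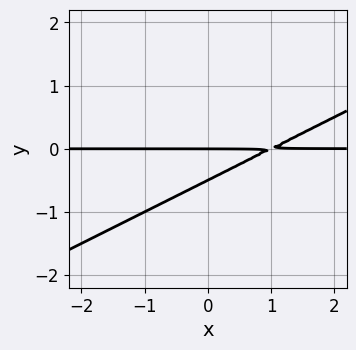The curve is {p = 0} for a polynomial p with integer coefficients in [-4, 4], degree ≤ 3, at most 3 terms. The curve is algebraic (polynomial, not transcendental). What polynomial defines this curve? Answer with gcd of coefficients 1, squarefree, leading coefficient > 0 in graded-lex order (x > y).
(a) Degree: a generic line meets the curve in up to 2 points, so deg p = 2.
(b) From the axis intercepts and sections: it crosses the y-axis at the gridline y = 0; every point of the x-axis in the box is on the curve.
(c) Together with the visible shape, these determine p as stated.

x*y - 2*y^2 - y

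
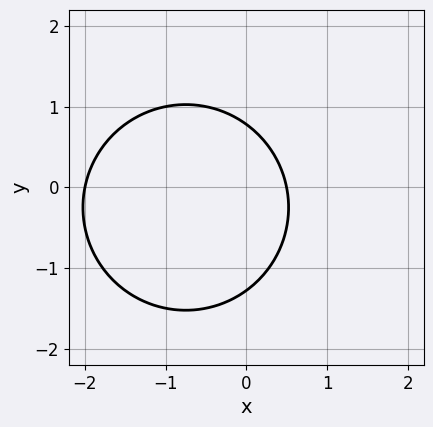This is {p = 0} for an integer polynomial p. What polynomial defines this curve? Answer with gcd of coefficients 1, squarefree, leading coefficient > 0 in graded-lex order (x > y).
2*x^2 + 2*y^2 + 3*x + y - 2

deg p = 2. The shape is more complex than any degree-1 curve.
From the visible intercepts: one x-axis crossing is at x = -2.
Assembling these constraints gives the stated polynomial.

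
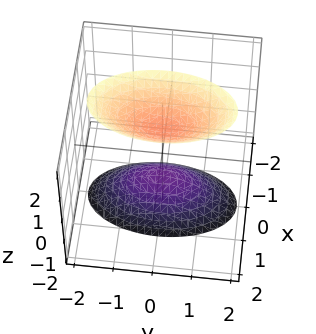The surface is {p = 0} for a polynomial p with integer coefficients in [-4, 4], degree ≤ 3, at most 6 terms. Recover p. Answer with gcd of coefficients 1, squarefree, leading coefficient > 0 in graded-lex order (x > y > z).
3*x^2 + y^2 - z^2 + 1

(a) The picture has 2 separate pieces. Treating them together as one polynomial.
(b) The degree is 2 — two sheets facing apart; a quadric.
(c) Symmetries: the x ↦ −x reflection is a symmetry, so x appears only in even powers; it's symmetric under y → −y, forcing even powers of y; it's symmetric under z → −z, forcing even powers of z.
(d) Observable constraints: the surface avoids every integer x-axis point in the box; the surface avoids every integer y-axis point in the box; the z-axis gridline crossings are at z ∈ {-1, 1}.
(e) These observations pin down the coefficients.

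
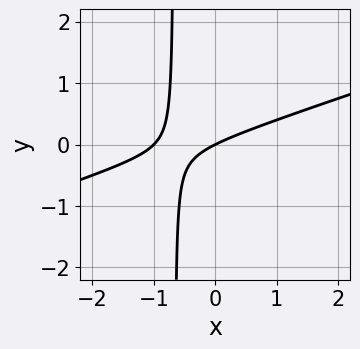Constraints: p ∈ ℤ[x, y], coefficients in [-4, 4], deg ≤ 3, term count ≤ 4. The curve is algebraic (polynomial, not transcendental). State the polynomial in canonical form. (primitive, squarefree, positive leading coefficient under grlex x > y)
(a) The degree is 2 — a generic line meets the curve in up to 2 points.
(b) Observable constraints: the x-axis gridline crossings are at x ∈ {-1, 0}; one y-axis crossing is at y = 0.
(c) Matching integer coefficients to the picture gives p.

x^2 - 3*x*y + x - 2*y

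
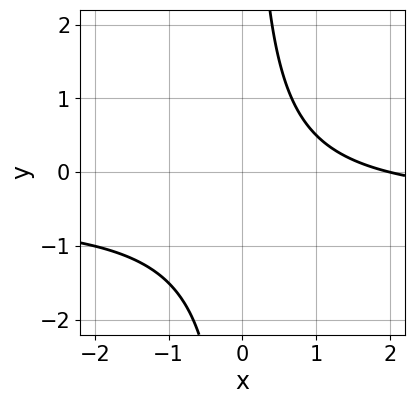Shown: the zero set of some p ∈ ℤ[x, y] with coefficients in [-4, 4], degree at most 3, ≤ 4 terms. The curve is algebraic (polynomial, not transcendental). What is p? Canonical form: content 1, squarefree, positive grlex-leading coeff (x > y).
deg p = 2. The shape is more complex than any degree-1 curve.
Reading off the gridlines: it crosses the x-axis at the gridline x = 2; the curve avoids every integer y-axis point in the box.
Solving for integer coefficients yields p as stated.

2*x*y + x - 2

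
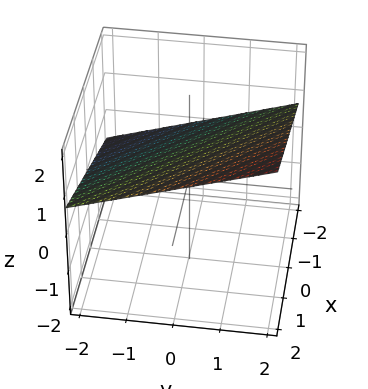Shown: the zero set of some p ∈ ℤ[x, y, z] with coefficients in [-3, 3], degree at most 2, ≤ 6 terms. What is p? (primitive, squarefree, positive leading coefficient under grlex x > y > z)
x + y - 3*z + 2

1. The degree is 1 — the surface is flat (a plane).
2. From the axis intercepts and sections: it crosses the y-axis at the gridline y = -2; it meets the x-axis at x = -2 (among the integer gridlines).
3. Together with the visible shape, these determine p as stated.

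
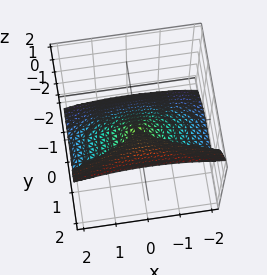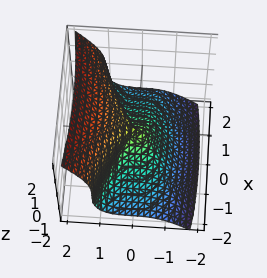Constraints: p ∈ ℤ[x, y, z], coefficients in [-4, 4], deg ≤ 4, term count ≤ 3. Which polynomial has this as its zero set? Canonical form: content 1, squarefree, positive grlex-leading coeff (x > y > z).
(a) deg p = 3.
(b) Against the integer gridlines: it meets the z-axis at z = 0 (among the integer gridlines); it meets the y-axis at y = 0 (among the integer gridlines); it meets the x-axis at x = 0 (among the integer gridlines).
(c) Matching integer coefficients to the picture gives p.

3*y^3 - 2*z^3 - x^2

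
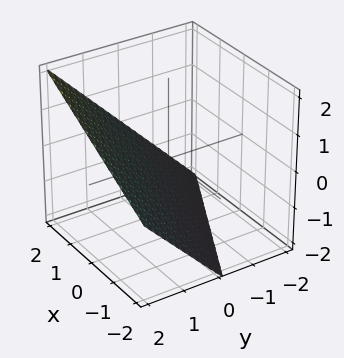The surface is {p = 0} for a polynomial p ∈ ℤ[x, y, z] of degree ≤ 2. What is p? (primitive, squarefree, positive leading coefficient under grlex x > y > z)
x + 2*y - 2*z - 2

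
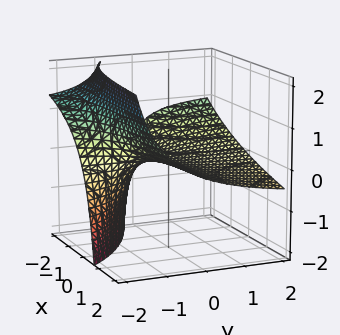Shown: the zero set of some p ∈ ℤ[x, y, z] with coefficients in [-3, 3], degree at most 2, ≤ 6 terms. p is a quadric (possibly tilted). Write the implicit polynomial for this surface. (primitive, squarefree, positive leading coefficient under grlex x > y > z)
x*y + x*z + 2*y*z + 3*z

(a) The degree is 2 — the shape is more complex than any degree-1 surface.
(b) Against the integer gridlines: every point of the x-axis in the box is on the surface; the visible y-axis segment lies entirely on the surface; it meets the z-axis at z = 0 (among the integer gridlines).
(c) These observations pin down the coefficients.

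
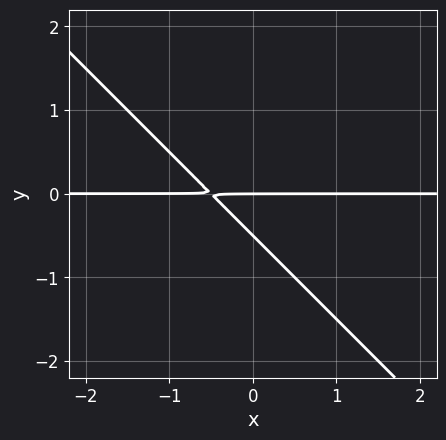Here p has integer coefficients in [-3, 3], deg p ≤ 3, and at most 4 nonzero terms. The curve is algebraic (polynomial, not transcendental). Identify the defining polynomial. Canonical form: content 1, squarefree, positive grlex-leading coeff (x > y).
(a) deg p = 2. The shape is more complex than any degree-1 curve.
(b) From the visible intercepts: the visible x-axis segment lies entirely on the curve; it meets the y-axis at y = 0 (among the integer gridlines).
(c) The integer polynomial consistent with all of this is the stated p.

2*x*y + 2*y^2 + y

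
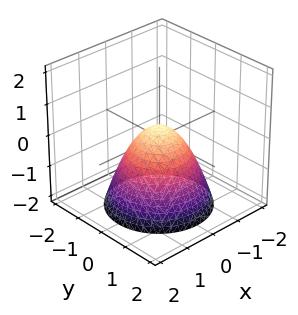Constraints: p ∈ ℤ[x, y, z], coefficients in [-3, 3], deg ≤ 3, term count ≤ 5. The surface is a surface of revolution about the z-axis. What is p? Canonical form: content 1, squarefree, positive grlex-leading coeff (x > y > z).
3*x^2 + 3*y^2 + 3*z - 1

(a) Degree: the shape is more complex than any degree-1 surface, so deg p = 2.
(b) Symmetry: the surface is invariant under rotation about z: p = q(x² + y², z).
(c) Against the integer gridlines: a circular section at z = -2 has radius between 1 and 2.
(d) The integer polynomial consistent with all of this is the stated p.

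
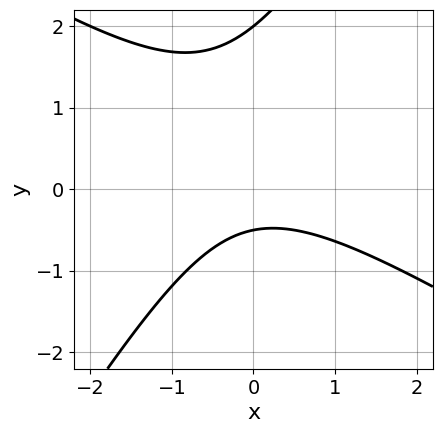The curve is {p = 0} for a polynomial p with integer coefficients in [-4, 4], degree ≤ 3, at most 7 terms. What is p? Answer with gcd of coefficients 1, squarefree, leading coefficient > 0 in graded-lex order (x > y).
(a) deg p = 2. No degree-1 curve has this shape.
(b) Checking where it meets the axes: no x-intercept at any integer in the box; it meets the y-axis at y = 2 (among the integer gridlines).
(c) These observations pin down the coefficients.

2*x^2 + 2*x*y - 2*y^2 + 3*y + 2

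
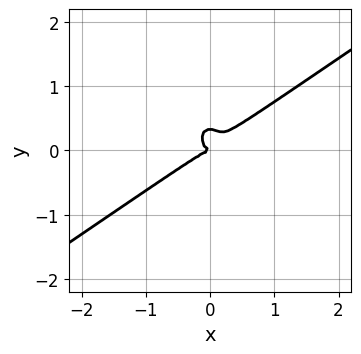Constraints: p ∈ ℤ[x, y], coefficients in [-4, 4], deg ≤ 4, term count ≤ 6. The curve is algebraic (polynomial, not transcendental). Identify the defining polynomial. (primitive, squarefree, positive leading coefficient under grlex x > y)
deg p = 3. A generic line meets the curve in up to 3 points.
Checking where it meets the axes: one y-axis crossing is at y = 0; one x-axis crossing is at x = 0.
The integer polynomial consistent with all of this is the stated p.

3*x^3 - 3*x^2*y - 3*y^3 + y^2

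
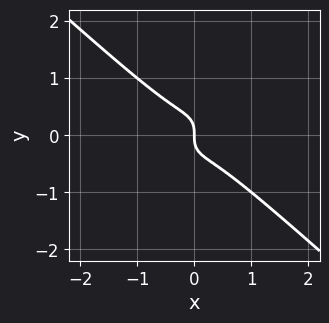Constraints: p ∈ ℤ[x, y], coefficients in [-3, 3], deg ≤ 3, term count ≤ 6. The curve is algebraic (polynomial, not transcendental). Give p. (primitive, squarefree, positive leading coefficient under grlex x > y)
(a) deg p = 3. The shape is more complex than any degree-2 curve.
(b) Against the integer gridlines: one x-axis crossing is at x = 0; it crosses the y-axis at the gridline y = 0.
(c) The integer polynomial consistent with all of this is the stated p.

3*x^3 - x*y^2 + 3*y^3 + x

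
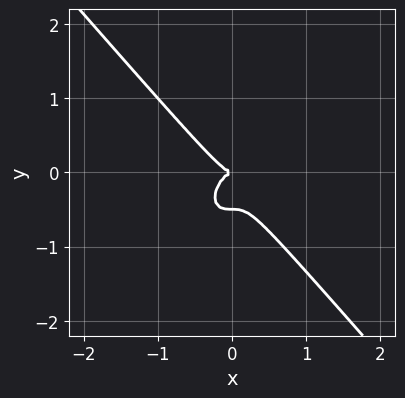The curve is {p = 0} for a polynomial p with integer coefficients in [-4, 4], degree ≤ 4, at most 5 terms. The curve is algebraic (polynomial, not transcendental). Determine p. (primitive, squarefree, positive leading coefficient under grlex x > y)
3*x^3 + 2*y^3 + y^2

First, degree: the shape is more complex than any degree-2 curve, so deg p = 3.
Next, checking where it meets the axes: one x-axis crossing is at x = 0; it meets the y-axis at y = 0 (among the integer gridlines).
Finally, assembling these constraints gives the stated polynomial.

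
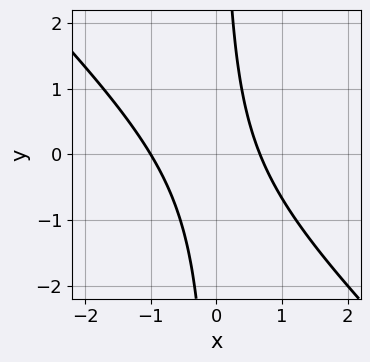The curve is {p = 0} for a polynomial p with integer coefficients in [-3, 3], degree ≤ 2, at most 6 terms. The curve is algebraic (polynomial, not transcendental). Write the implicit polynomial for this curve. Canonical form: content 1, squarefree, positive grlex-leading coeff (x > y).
1. Degree: a generic line meets the curve in up to 2 points, so deg p = 2.
2. Against the integer gridlines: it meets the x-axis at x = -1 (among the integer gridlines); it misses every integer gridline on the y-axis.
3. Solving for integer coefficients yields p as stated.

3*x^2 + 3*x*y + x - 2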